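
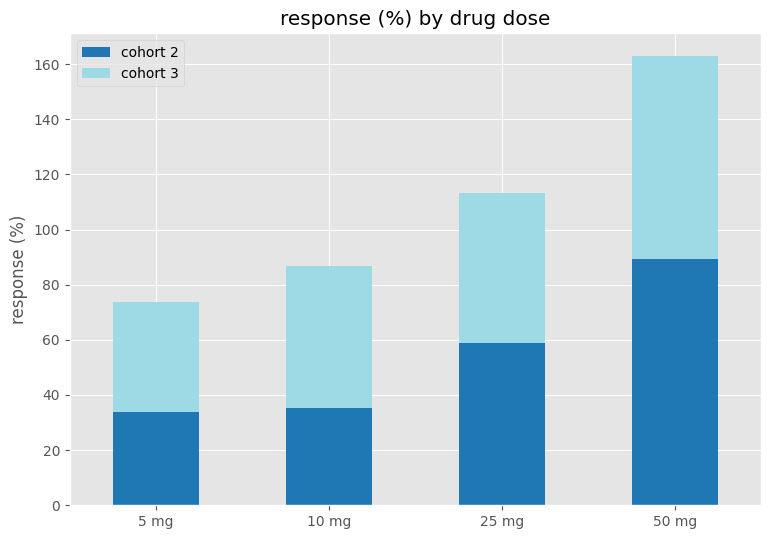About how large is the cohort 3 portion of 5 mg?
cohort 3 top ≈ 80, bottom ≈ 40; segment ≈ 40.

≈ 40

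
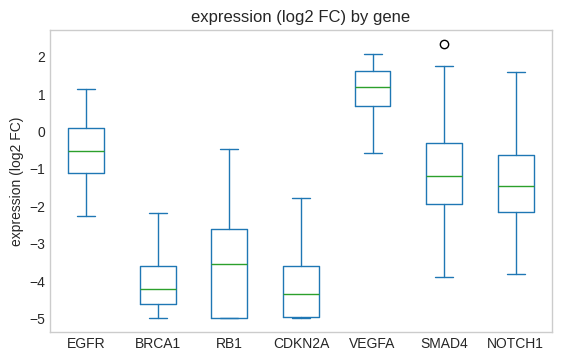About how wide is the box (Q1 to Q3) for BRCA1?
≈ 1.0

Q3 ≈ -3.5, Q1 ≈ -4.5; IQR ≈ 1.0.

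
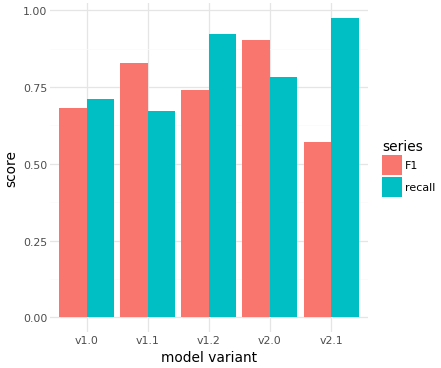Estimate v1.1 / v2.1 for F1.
≈ 1.33×

v1.1 ≈ 0.8, v2.1 ≈ 0.6; 0.8/0.6 ≈ 1.33.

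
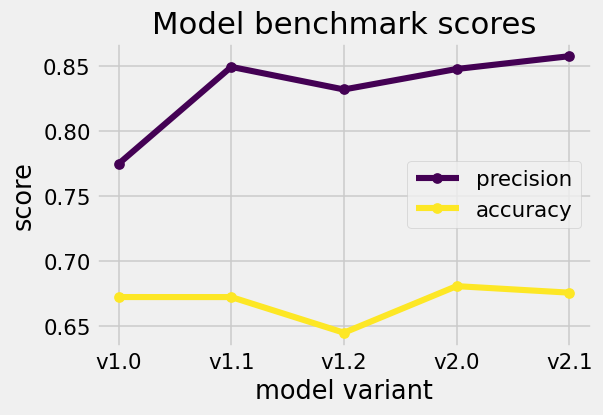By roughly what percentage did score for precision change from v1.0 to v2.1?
≈ +10.3%

v1.0 ≈ 0.78, v2.1 ≈ 0.86; (0.86 − 0.78) / 0.78 ≈ +10.3%.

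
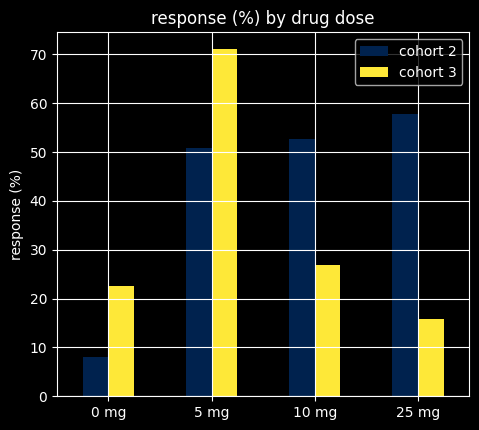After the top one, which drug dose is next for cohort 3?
Top 3 for cohort 3: 5 mg ≈ 70, 10 mg ≈ 30, 0 mg ≈ 20.

10 mg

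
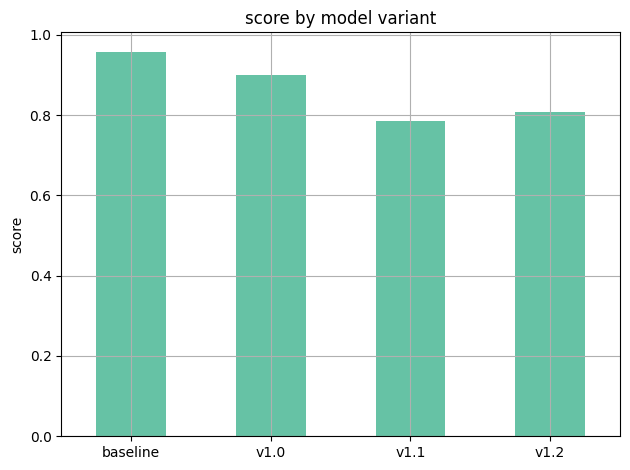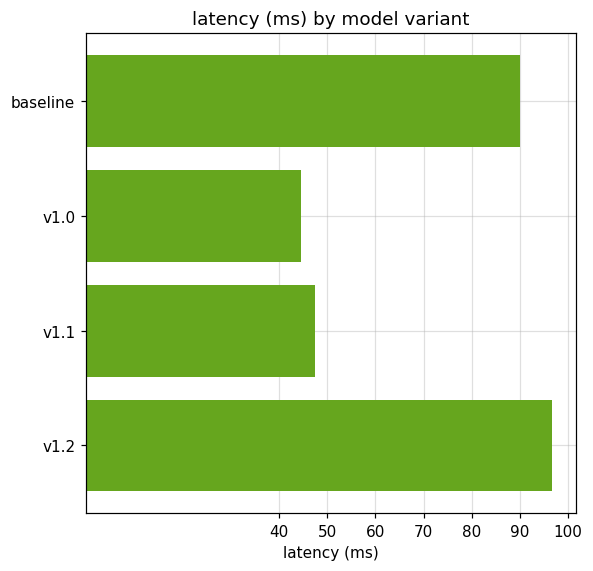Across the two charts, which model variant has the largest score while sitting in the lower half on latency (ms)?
v1.0

Chart 2 median latency (ms) ≈ 70; below-median model variants: v1.0, v1.1. Among those, v1.0 has the highest score (≈ 0.9).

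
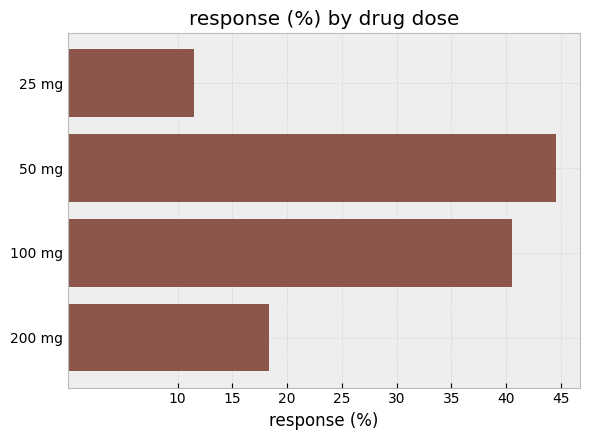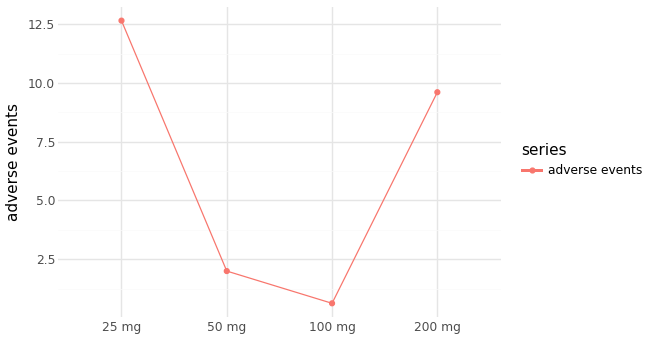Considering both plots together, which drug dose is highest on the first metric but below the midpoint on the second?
50 mg

Chart 2 median adverse events ≈ 6; below-median drug doses: 50 mg, 100 mg. Among those, 50 mg has the highest response (%) (≈ 45).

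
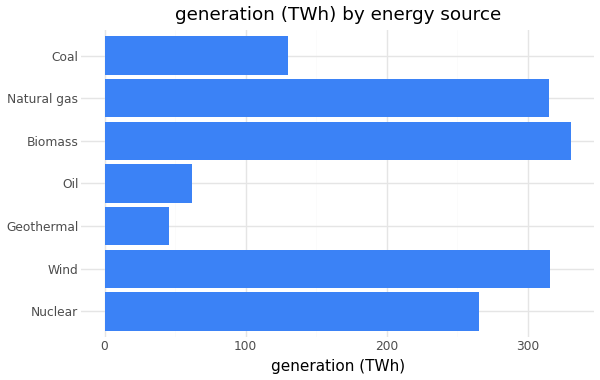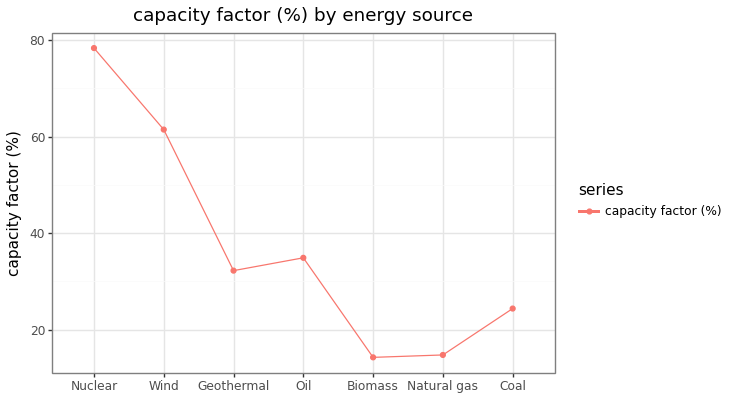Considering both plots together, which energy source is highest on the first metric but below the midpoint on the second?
Chart 2 median capacity factor (%) ≈ 30; below-median energy sources: Biomass, Natural gas, Coal. Among those, Biomass has the highest generation (TWh) (≈ 350).

Biomass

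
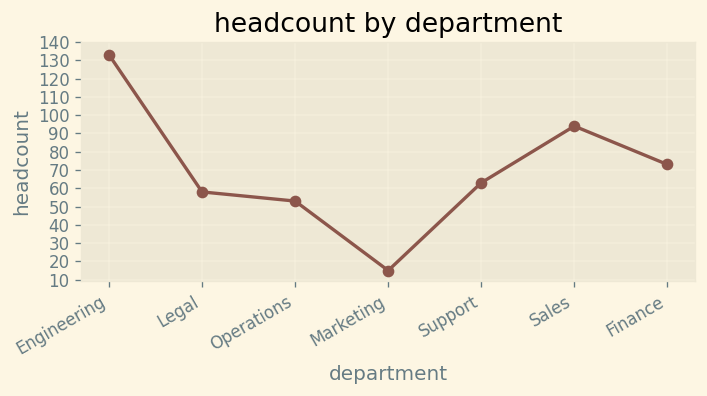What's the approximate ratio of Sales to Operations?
Sales ≈ 90, Operations ≈ 50; 90/50 ≈ 1.8.

≈ 1.8×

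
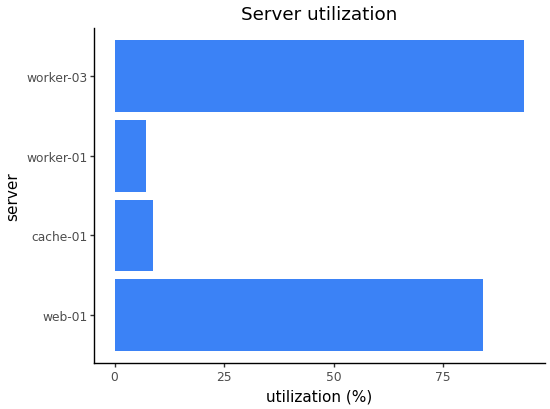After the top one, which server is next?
web-01

Top 3: worker-03 ≈ 90, web-01 ≈ 80, cache-01 ≈ 10.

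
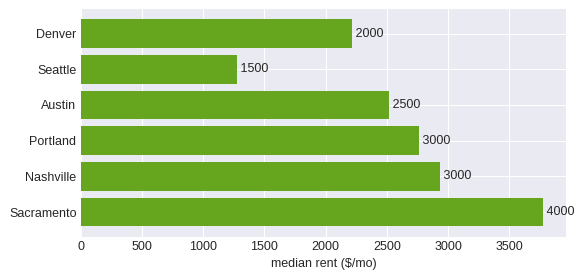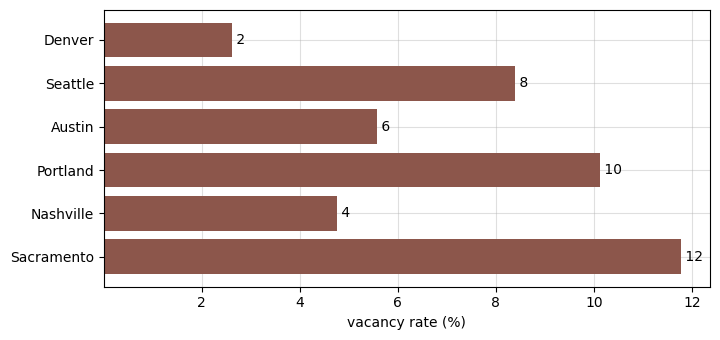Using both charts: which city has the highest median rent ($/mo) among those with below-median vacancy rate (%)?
Chart 2 median vacancy rate (%) ≈ 6; below-median cities: Denver, Austin, Nashville. Among those, Nashville has the highest median rent ($/mo) (≈ 3000).

Nashville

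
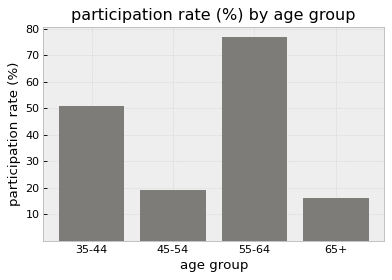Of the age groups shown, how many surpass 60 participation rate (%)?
Above 60: 55-64.

1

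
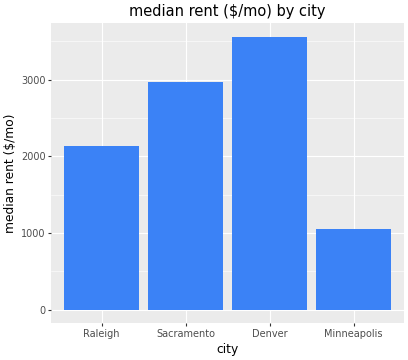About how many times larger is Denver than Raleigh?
≈ 1.75×

Denver ≈ 3500, Raleigh ≈ 2000; 3500/2000 ≈ 1.75.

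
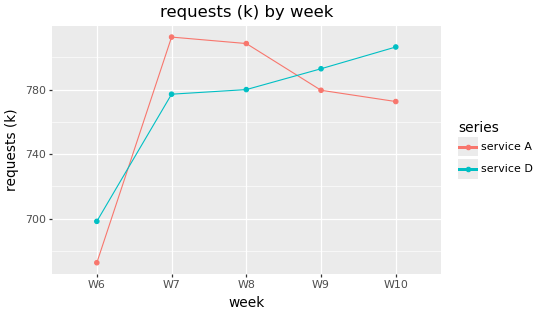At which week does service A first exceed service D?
W6: service A ≈ 680 vs service D ≈ 700 (not yet); W7: service A ≈ 820 vs service D ≈ 780 (first crossover).

W7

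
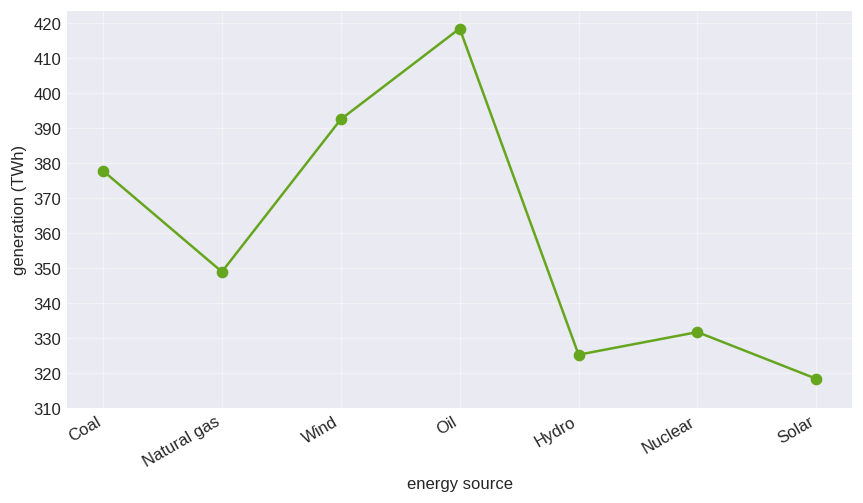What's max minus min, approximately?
Max Oil ≈ 420, min Solar ≈ 320; range ≈ 100.

≈ 100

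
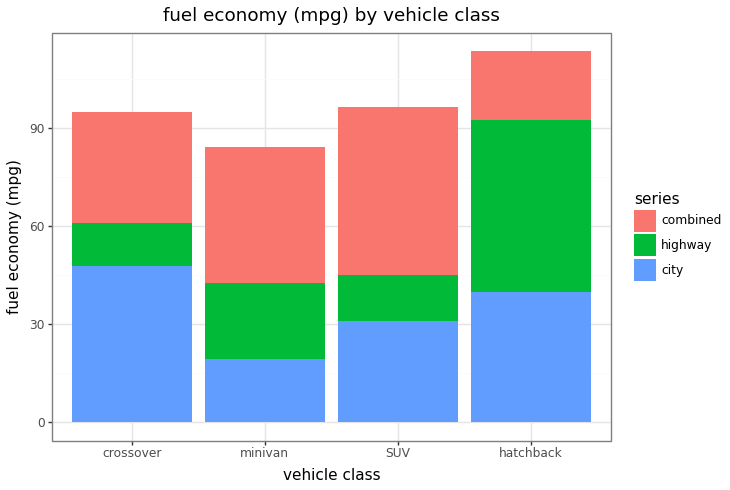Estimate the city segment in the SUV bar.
city top ≈ 30, bottom ≈ 0; segment ≈ 30.

≈ 30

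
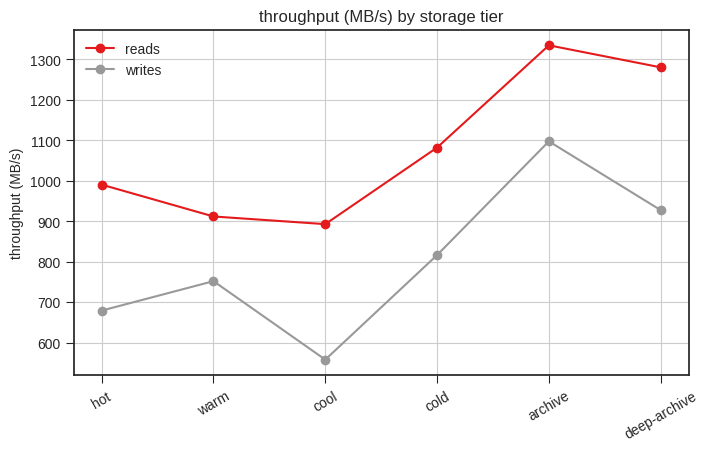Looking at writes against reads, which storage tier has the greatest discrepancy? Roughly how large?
deep-archive: writes ≈ 900, reads ≈ 1300 → gap ≈ 400. Next-largest (cool) is only ≈ 300.

deep-archive, ≈ 400 MB/s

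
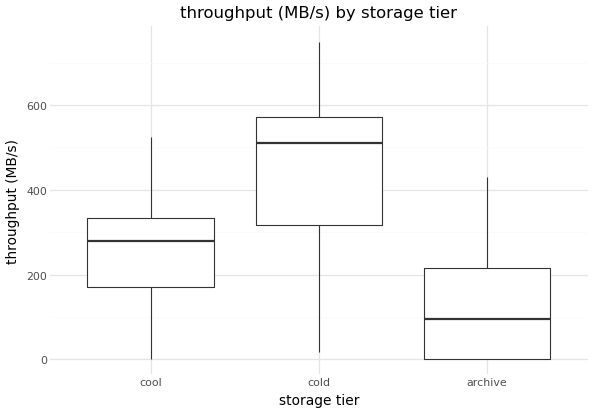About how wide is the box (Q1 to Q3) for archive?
Q3 ≈ 200, Q1 ≈ 0; IQR ≈ 200.

≈ 200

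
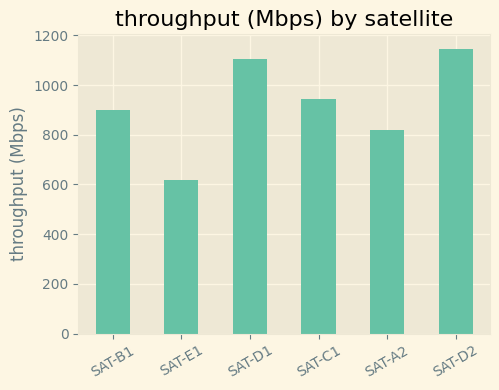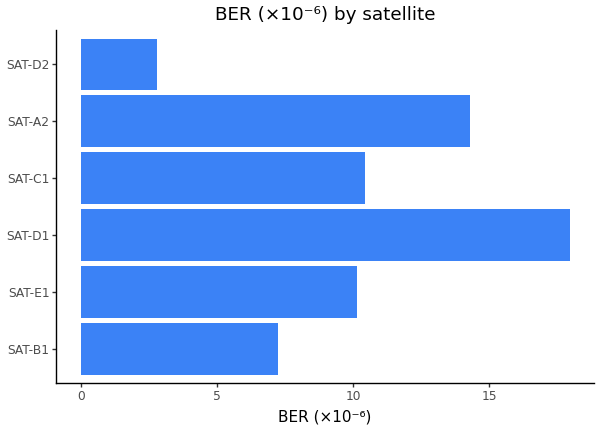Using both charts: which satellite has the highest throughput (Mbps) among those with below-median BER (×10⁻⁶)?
SAT-D2

Chart 2 median BER (×10⁻⁶) ≈ 10; below-median satellites: SAT-B1, SAT-E1, SAT-D2. Among those, SAT-D2 has the highest throughput (Mbps) (≈ 1200).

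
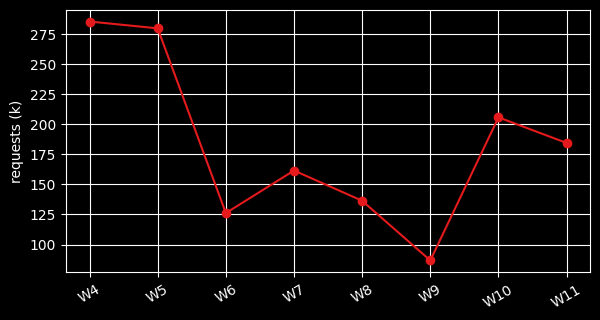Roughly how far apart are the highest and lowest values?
≈ 200

Max W4 ≈ 280, min W9 ≈ 80; range ≈ 200.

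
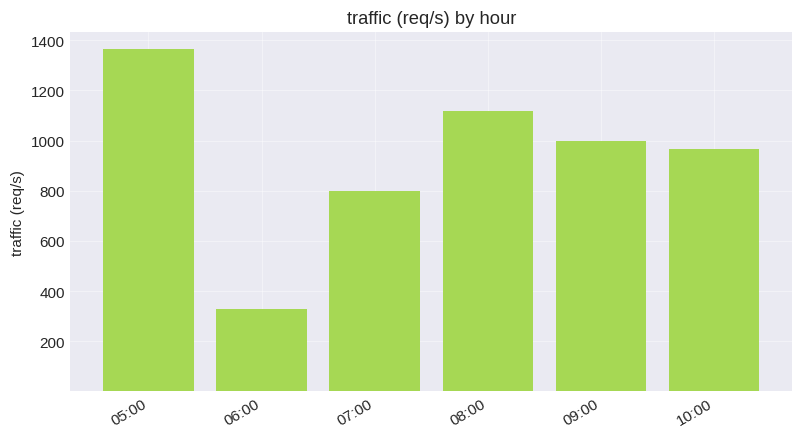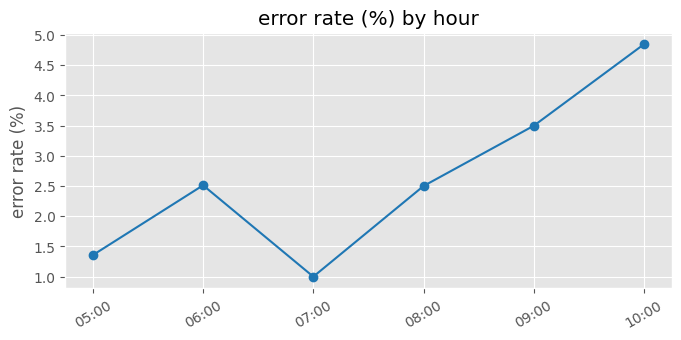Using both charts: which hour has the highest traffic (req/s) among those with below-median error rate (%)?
05:00

Chart 2 median error rate (%) ≈ 2.5; below-median hours: 05:00, 07:00, 08:00. Among those, 05:00 has the highest traffic (req/s) (≈ 1400).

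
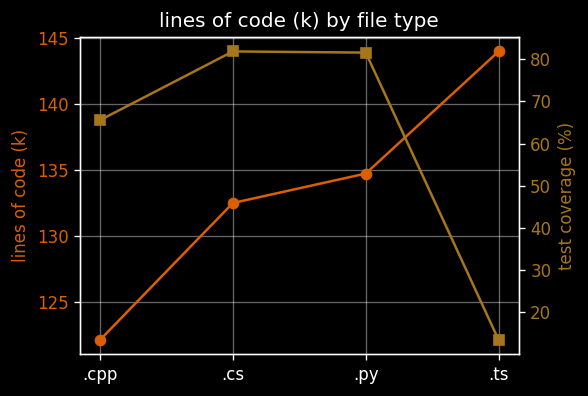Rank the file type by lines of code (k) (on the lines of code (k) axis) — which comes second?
.py

Top 3 (on the lines of code (k) axis): .ts ≈ 144, .py ≈ 134, .cs ≈ 132.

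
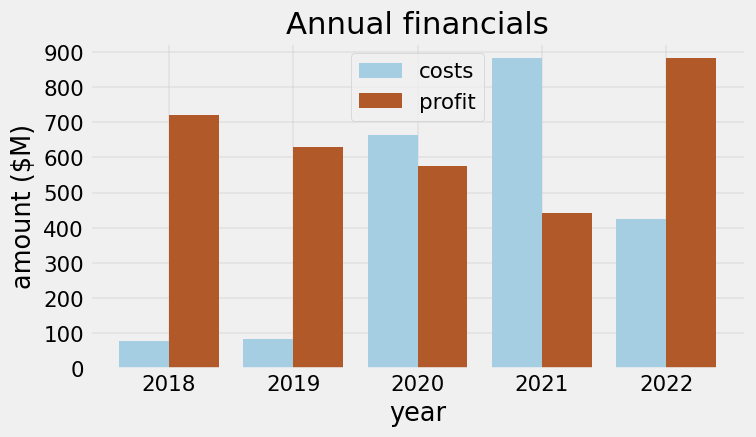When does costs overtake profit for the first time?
2020

2019: costs ≈ 100 vs profit ≈ 600 (not yet); 2020: costs ≈ 700 vs profit ≈ 600 (first crossover).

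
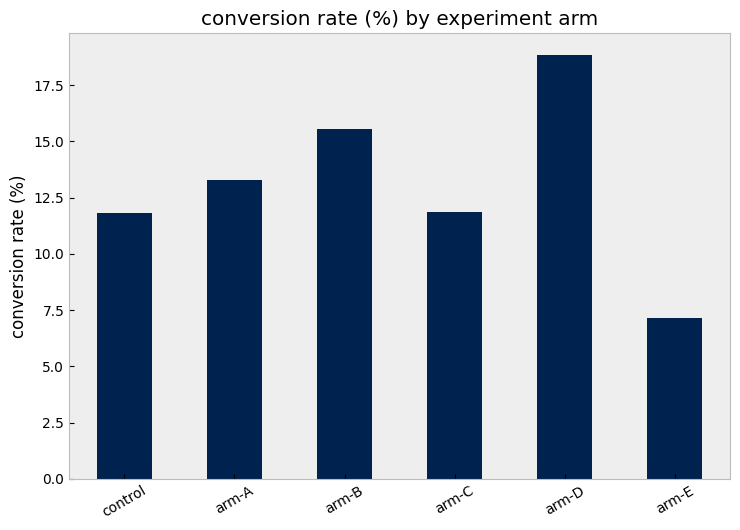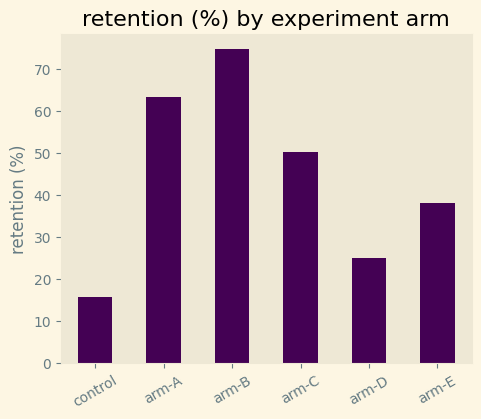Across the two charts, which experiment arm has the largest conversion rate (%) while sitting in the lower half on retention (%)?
Chart 2 median retention (%) ≈ 40; below-median experiment arms: control, arm-D, arm-E. Among those, arm-D has the highest conversion rate (%) (≈ 18).

arm-D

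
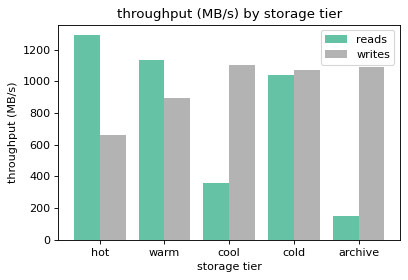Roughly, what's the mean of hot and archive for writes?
(600 + 1000) / 2 ≈ 800.

≈ 800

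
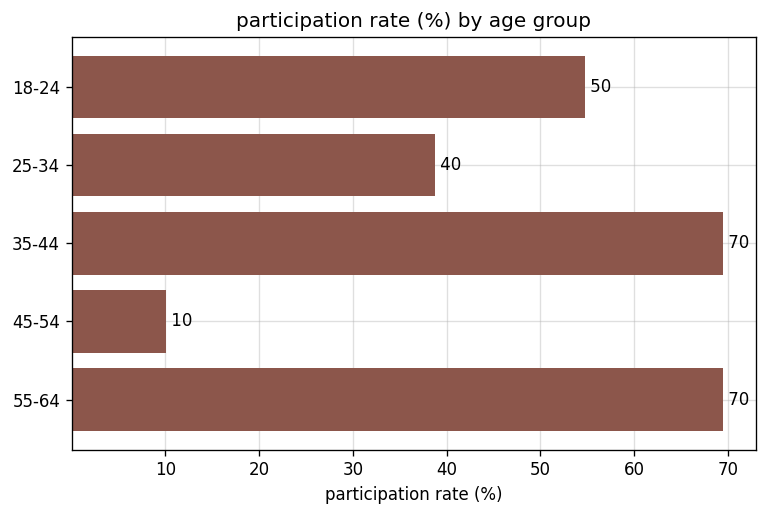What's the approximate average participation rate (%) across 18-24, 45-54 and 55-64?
(50 + 10 + 70) / 3 ≈ 43.

≈ 43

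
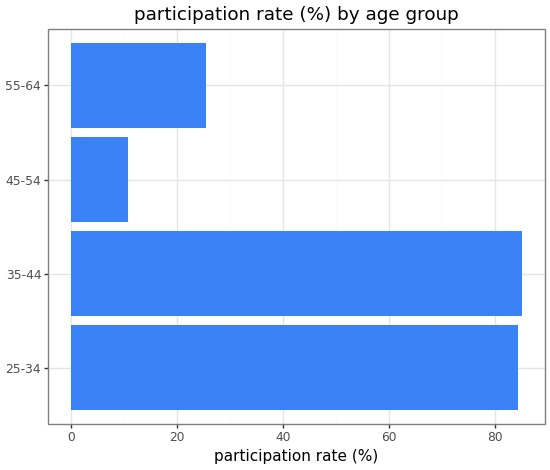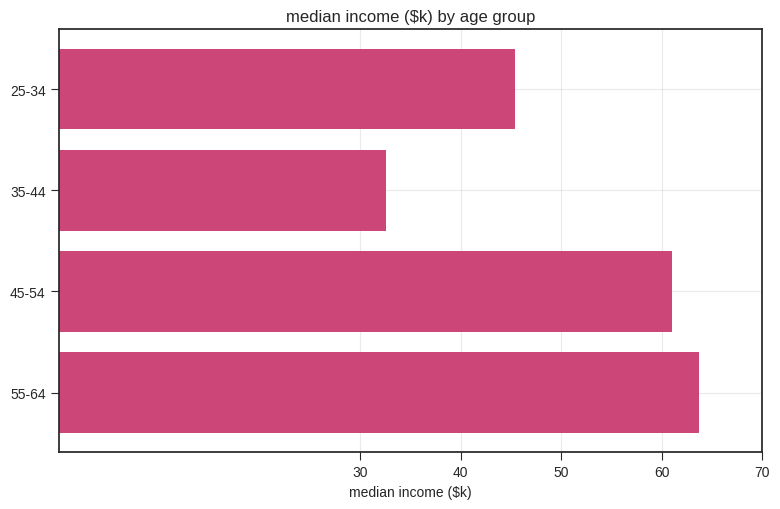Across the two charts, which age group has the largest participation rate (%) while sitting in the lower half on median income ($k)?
Chart 2 median median income ($k) ≈ 50; below-median age groups: 25-34, 35-44. Among those, 35-44 has the highest participation rate (%) (≈ 90).

35-44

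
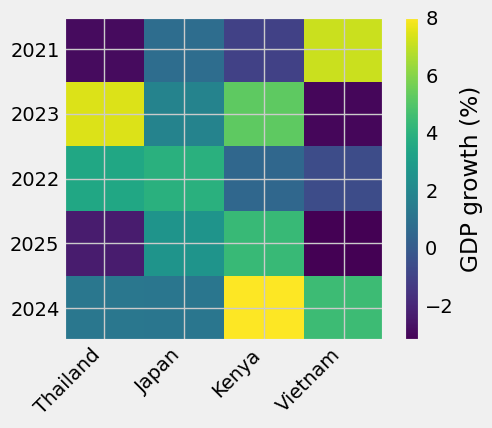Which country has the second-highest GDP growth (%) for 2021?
Japan

Top 3 for 2021: Vietnam ≈ 7, Japan ≈ 1, Kenya ≈ -1.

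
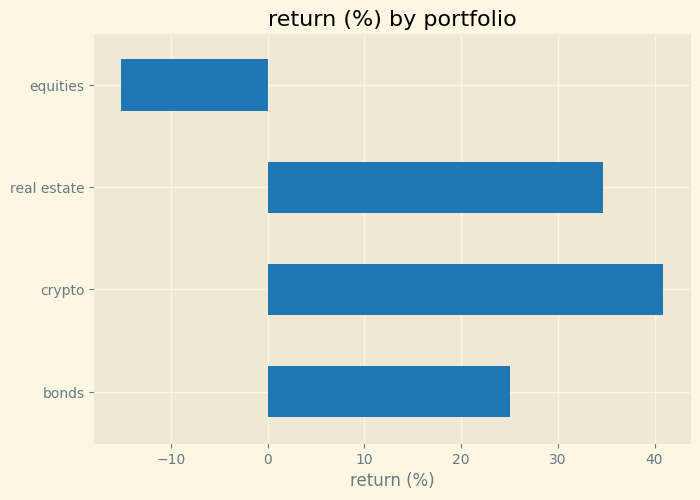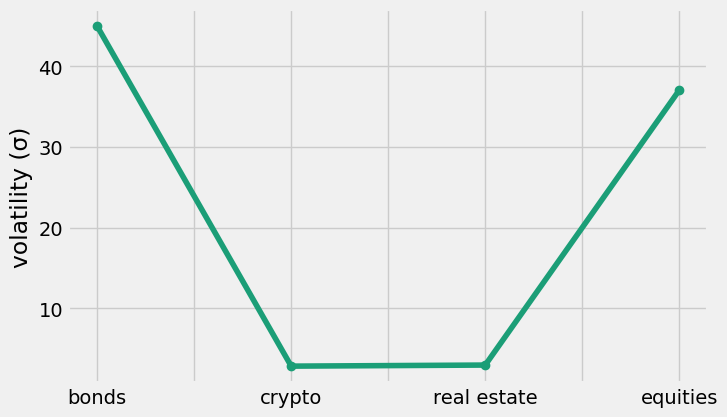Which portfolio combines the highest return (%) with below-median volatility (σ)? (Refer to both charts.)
crypto

Chart 2 median volatility (σ) ≈ 20; below-median portfolios: crypto, real estate. Among those, crypto has the highest return (%) (≈ 40).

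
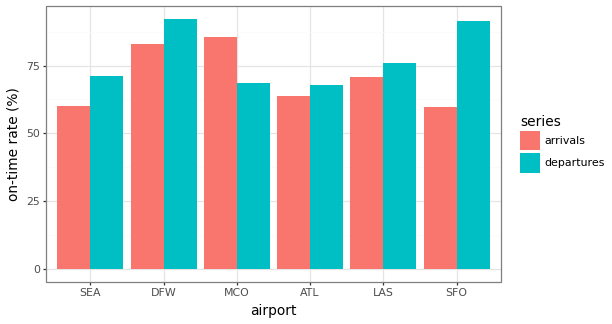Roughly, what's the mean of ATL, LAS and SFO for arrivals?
(60 + 70 + 60) / 3 ≈ 63.

≈ 63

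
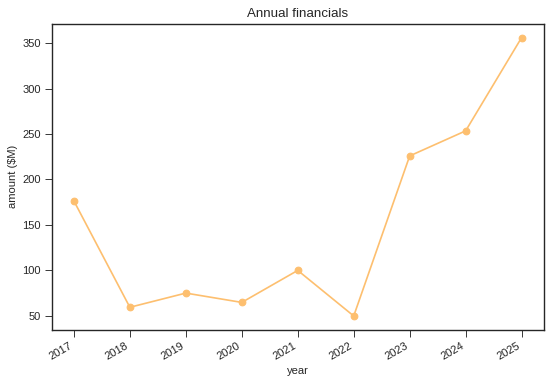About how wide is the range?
≈ 300

Max 2025 ≈ 350, min 2022 ≈ 50; range ≈ 300.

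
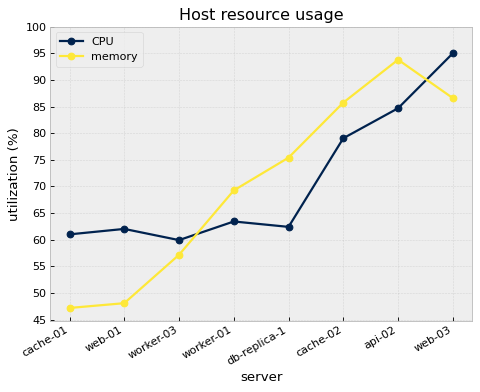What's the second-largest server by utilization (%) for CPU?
Top 3 for CPU: web-03 ≈ 95, api-02 ≈ 85, cache-02 ≈ 80.

api-02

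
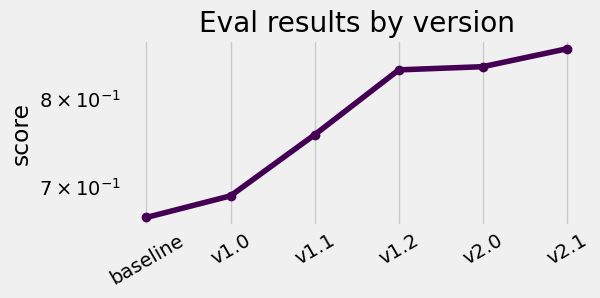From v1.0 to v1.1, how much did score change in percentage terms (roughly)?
≈ +8.6%

v1.0 ≈ 0.70, v1.1 ≈ 0.76; (0.76 − 0.70) / 0.70 ≈ +8.6%.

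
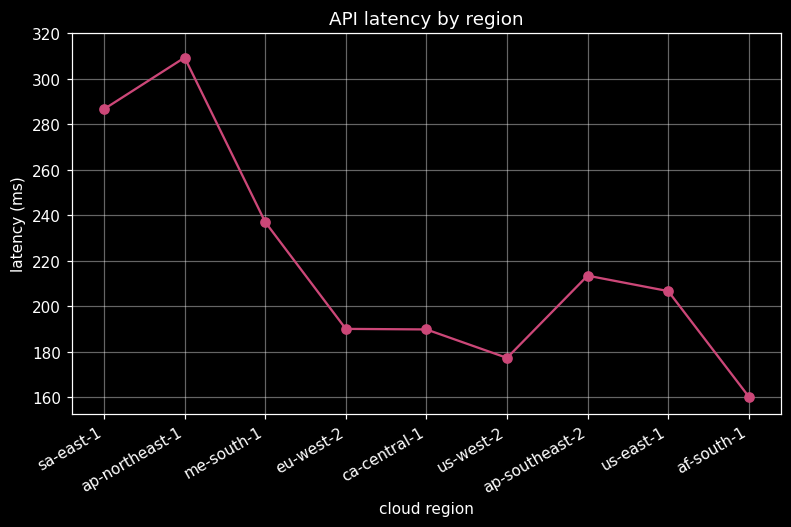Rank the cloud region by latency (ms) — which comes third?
me-south-1

Top 4: ap-northeast-1 ≈ 300, sa-east-1 ≈ 280, me-south-1 ≈ 240, ap-southeast-2 ≈ 220.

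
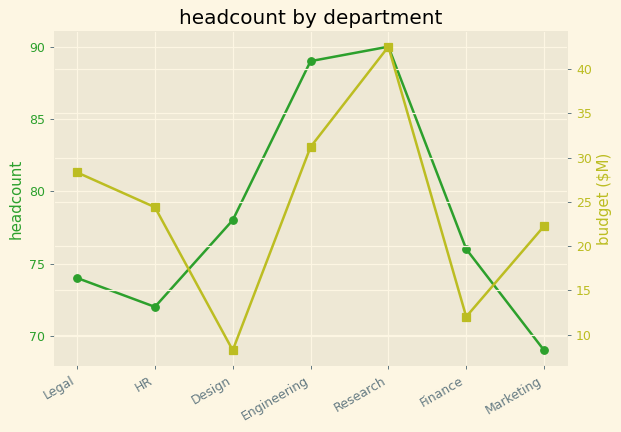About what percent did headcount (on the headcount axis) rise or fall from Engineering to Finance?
≈ -13.6%

Engineering ≈ 88, Finance ≈ 76; (76 − 88) / 88 ≈ -13.6%.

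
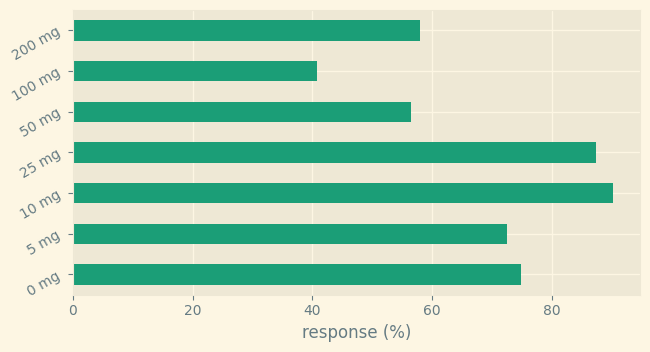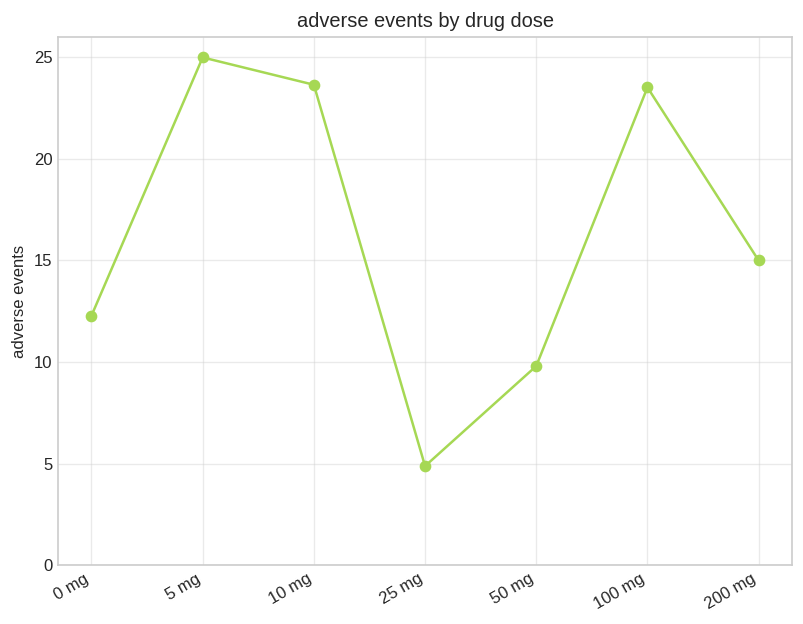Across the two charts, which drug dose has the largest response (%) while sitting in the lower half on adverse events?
Chart 2 median adverse events ≈ 15; below-median drug doses: 0 mg, 25 mg, 50 mg. Among those, 25 mg has the highest response (%) (≈ 90).

25 mg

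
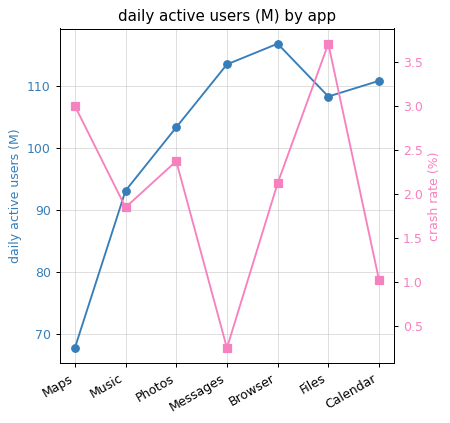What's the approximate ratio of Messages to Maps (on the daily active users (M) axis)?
≈ 1.64×

Messages ≈ 115, Maps ≈ 70; 115/70 ≈ 1.64.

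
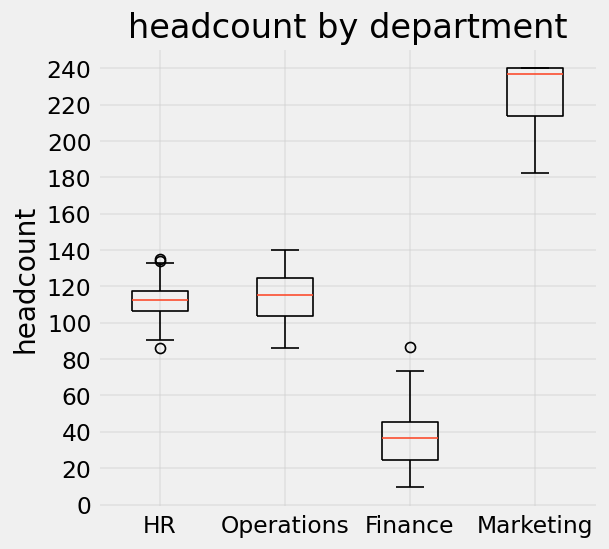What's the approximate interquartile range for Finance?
≈ 20

Q3 ≈ 40, Q1 ≈ 20; IQR ≈ 20.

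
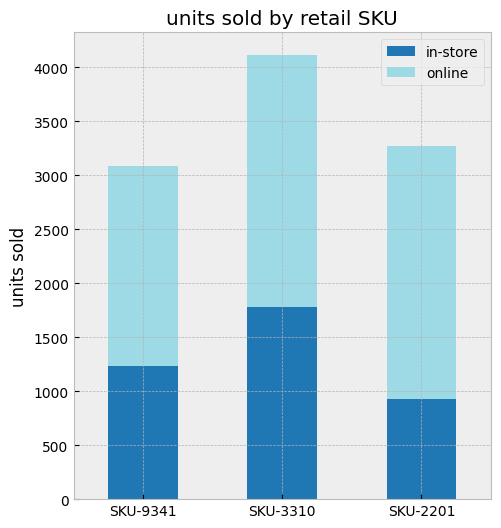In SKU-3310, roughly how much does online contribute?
online top ≈ 4000, bottom ≈ 2000; segment ≈ 2000.

≈ 2000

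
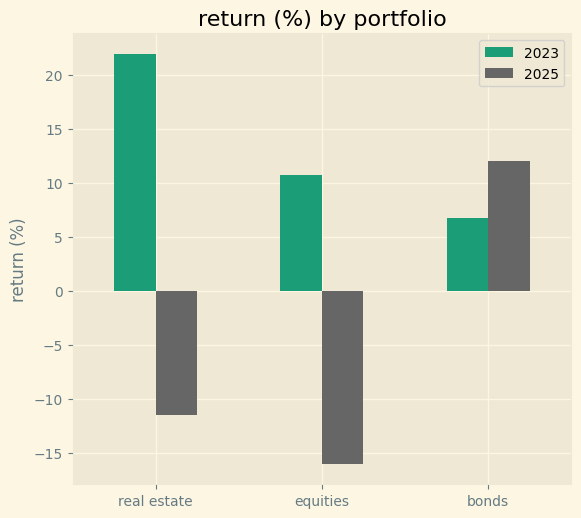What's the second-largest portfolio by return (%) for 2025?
Top 3 for 2025: bonds ≈ 10, real estate ≈ -10, equities ≈ -15.

real estate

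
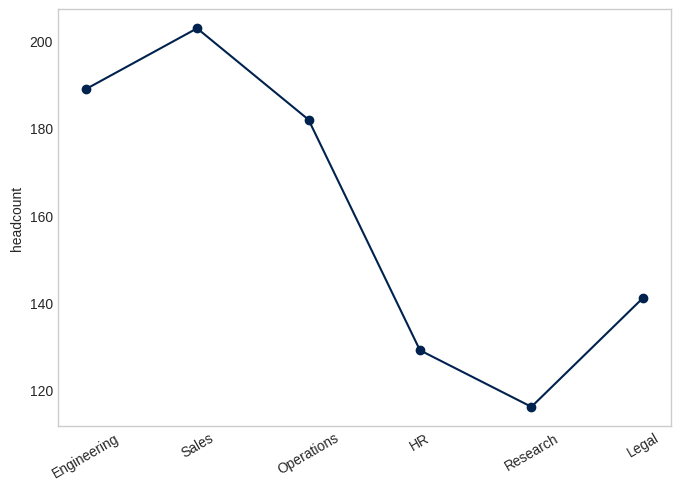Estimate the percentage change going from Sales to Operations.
≈ -10%

Sales ≈ 200, Operations ≈ 180; (180 − 200) / 200 ≈ -10%.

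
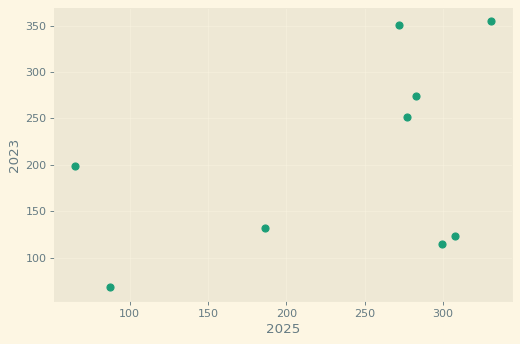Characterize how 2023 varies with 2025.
Points are positively correlated; moderate (|r| ≈ 0.5).

positive, moderate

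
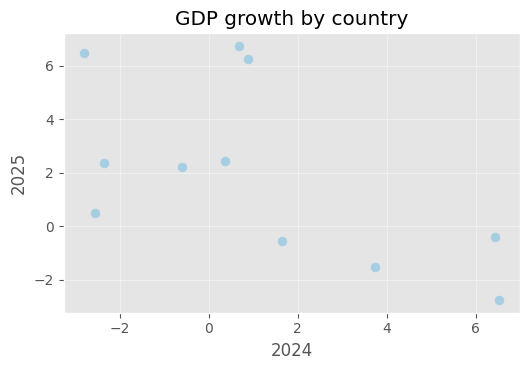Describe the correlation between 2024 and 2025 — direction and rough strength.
Points are negatively correlated; moderate (|r| ≈ 0.6).

negative, moderate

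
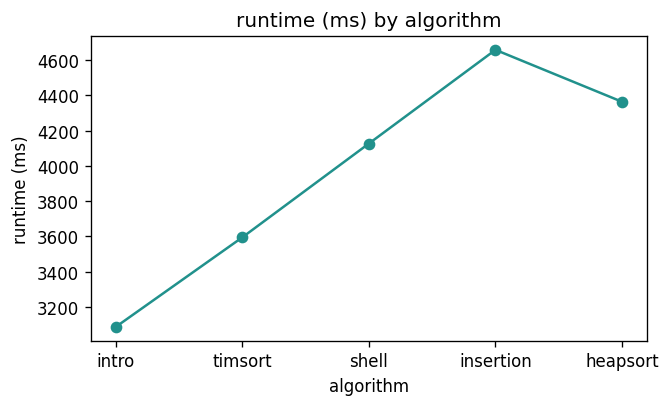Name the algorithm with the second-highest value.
Top 3: insertion ≈ 4600, heapsort ≈ 4400, shell ≈ 4200.

heapsort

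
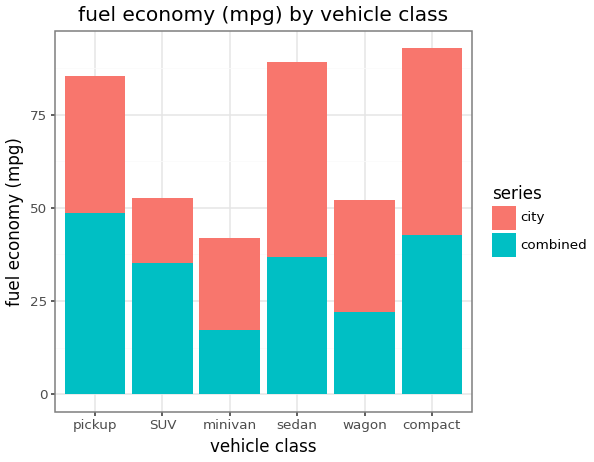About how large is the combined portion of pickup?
combined top ≈ 50, bottom ≈ 0; segment ≈ 50.

≈ 50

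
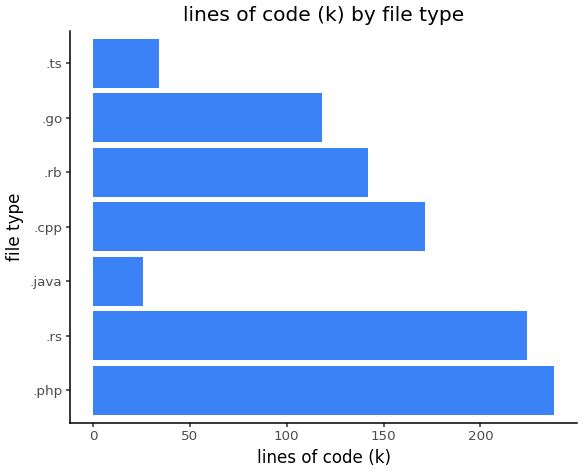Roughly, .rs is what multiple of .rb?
≈ 1.57×

.rs ≈ 220, .rb ≈ 140; 220/140 ≈ 1.57.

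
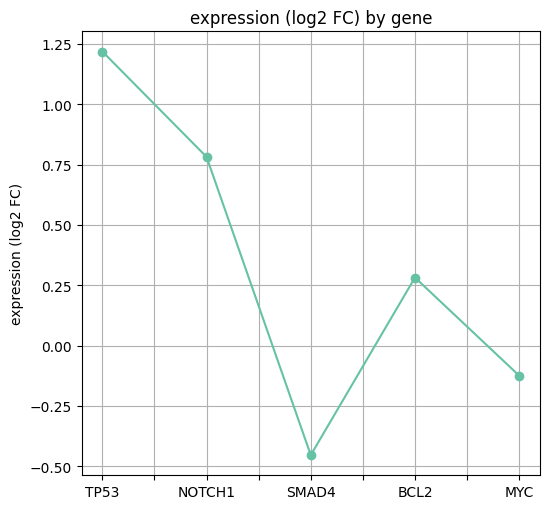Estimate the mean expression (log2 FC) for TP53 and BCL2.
(1.2 + 0.2) / 2 ≈ 0.7.

≈ 0.7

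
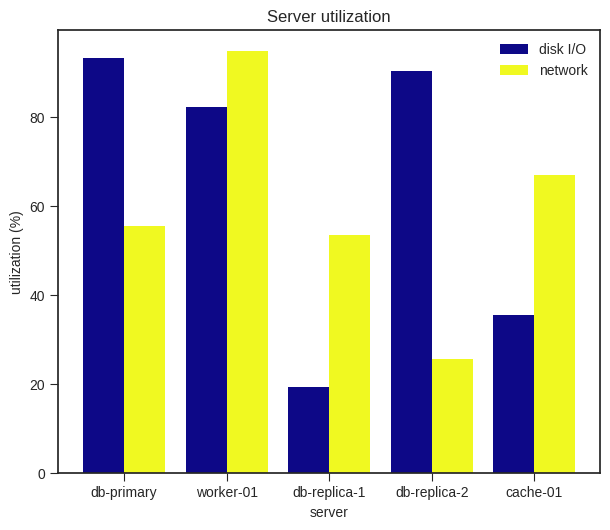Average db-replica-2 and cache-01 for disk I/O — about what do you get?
≈ 65

(90 + 40) / 2 ≈ 65.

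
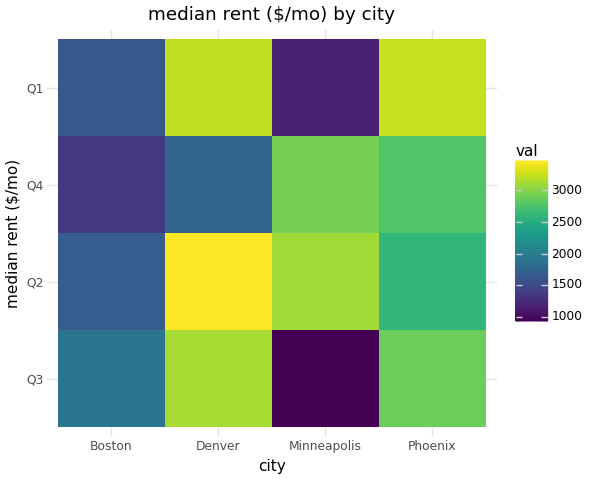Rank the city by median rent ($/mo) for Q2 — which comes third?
Top 4 for Q2: Denver ≈ 3500, Minneapolis ≈ 3000, Phoenix ≈ 2500, Boston ≈ 1500.

Phoenix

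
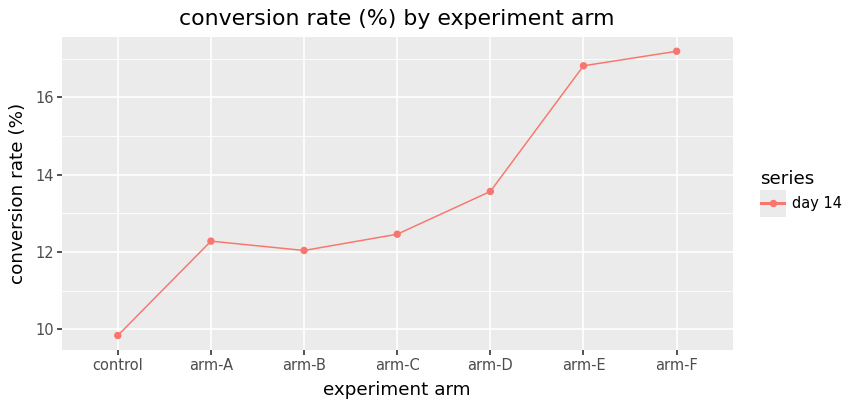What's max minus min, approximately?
Max arm-F ≈ 17, min control ≈ 10; range ≈ 7.

≈ 7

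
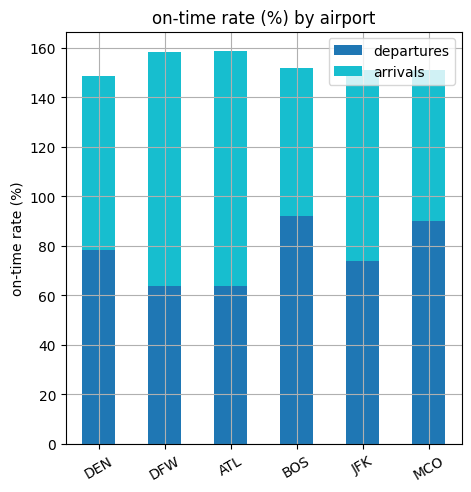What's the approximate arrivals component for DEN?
≈ 60

arrivals top ≈ 140, bottom ≈ 80; segment ≈ 60.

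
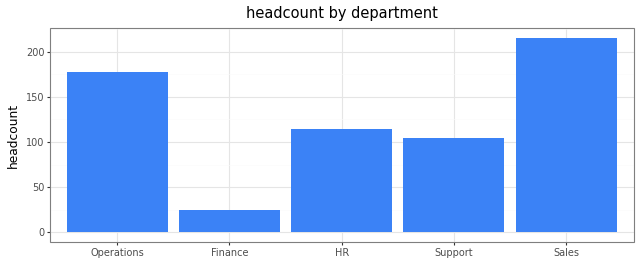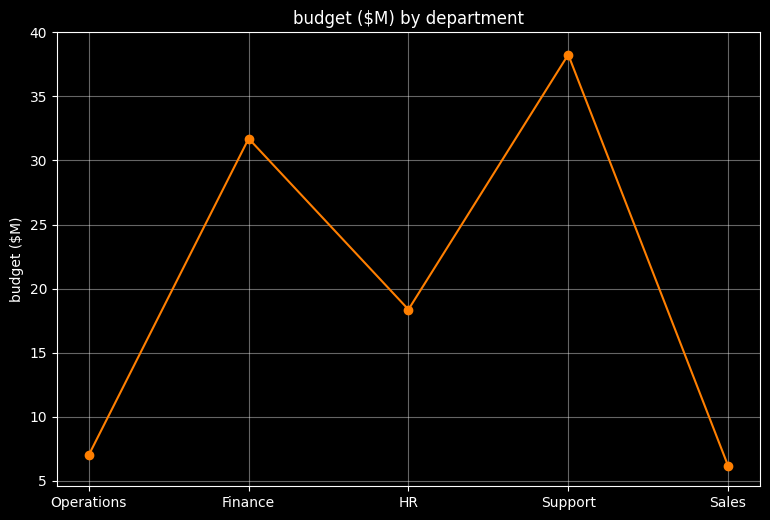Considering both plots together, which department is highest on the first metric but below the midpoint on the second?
Chart 2 median budget ($M) ≈ 20; below-median departments: Operations, Sales. Among those, Sales has the highest headcount (≈ 220).

Sales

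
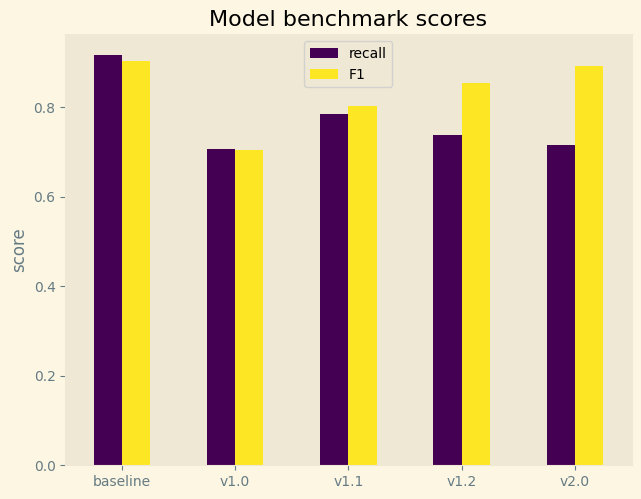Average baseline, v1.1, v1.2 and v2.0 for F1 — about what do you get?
(0.9 + 0.8 + 0.9 + 0.9) / 4 ≈ 0.88.

≈ 0.88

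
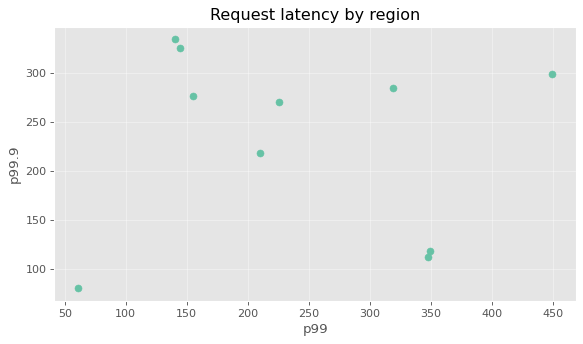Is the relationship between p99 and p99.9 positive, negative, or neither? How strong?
Points are roughly uncorrelated; weak (|r| ≈ 0.0).

no clear correlation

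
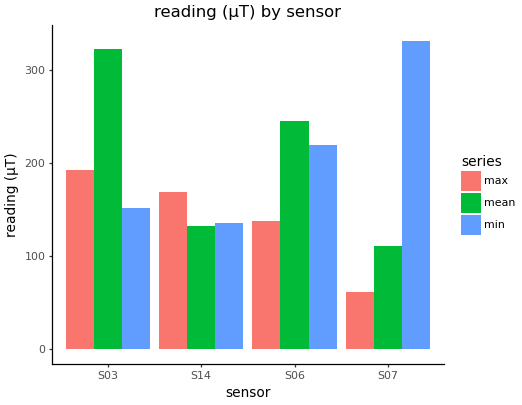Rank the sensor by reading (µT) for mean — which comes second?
S06

Top 3 for mean: S03 ≈ 300, S06 ≈ 250, S14 ≈ 150.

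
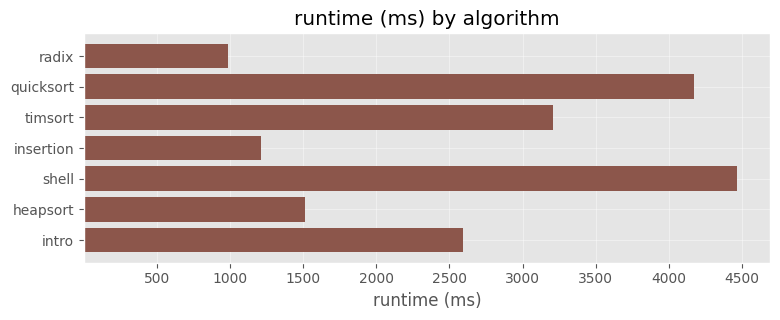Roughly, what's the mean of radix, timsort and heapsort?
≈ 1833

(1000 + 3000 + 1500) / 3 ≈ 1833.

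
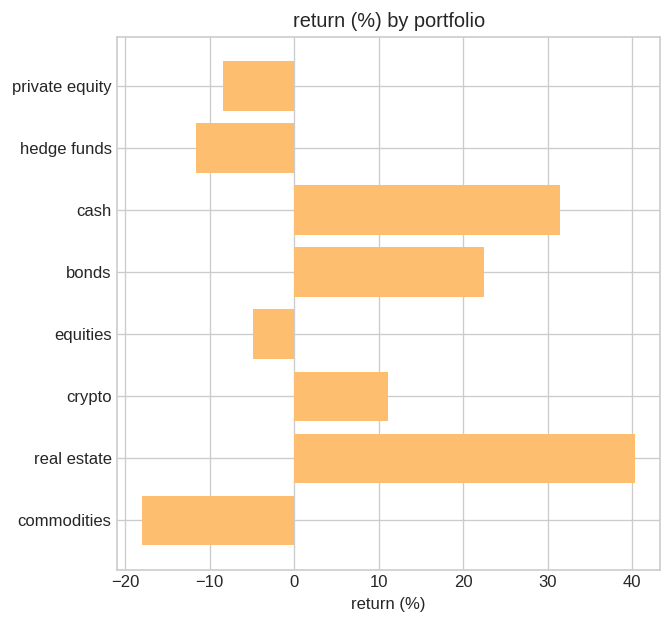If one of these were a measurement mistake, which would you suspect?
real estate ≈ 40; the rest sit between ≈ -20 and ≈ 30.

real estate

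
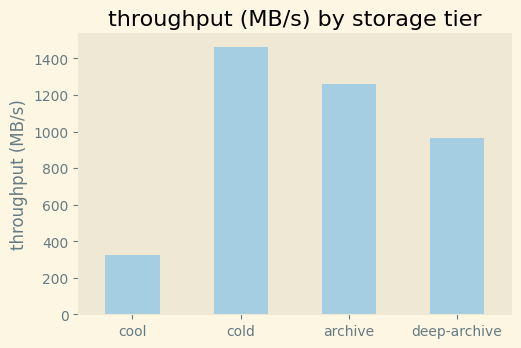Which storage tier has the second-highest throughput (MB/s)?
Top 3: cold ≈ 1400, archive ≈ 1200, deep-archive ≈ 1000.

archive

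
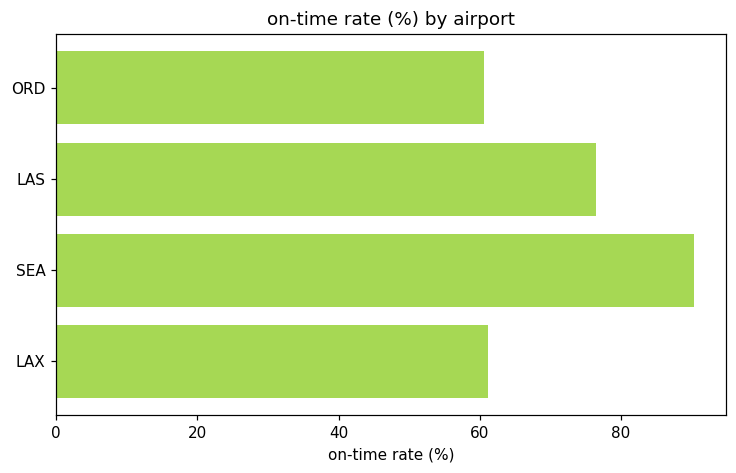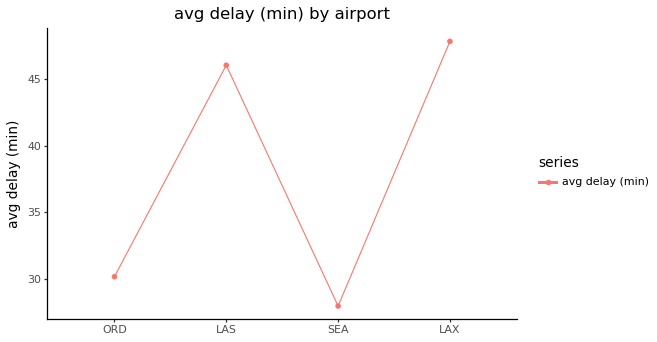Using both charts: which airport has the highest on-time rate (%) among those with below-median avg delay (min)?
Chart 2 median avg delay (min) ≈ 40; below-median airports: ORD, SEA. Among those, SEA has the highest on-time rate (%) (≈ 90).

SEA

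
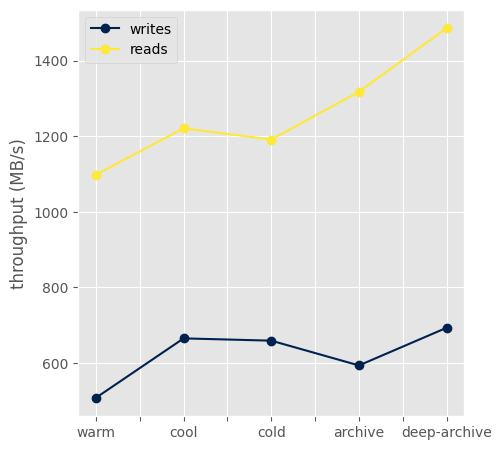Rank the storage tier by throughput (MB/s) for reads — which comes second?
Top 3 for reads: deep-archive ≈ 1500, archive ≈ 1300, cool ≈ 1200.

archive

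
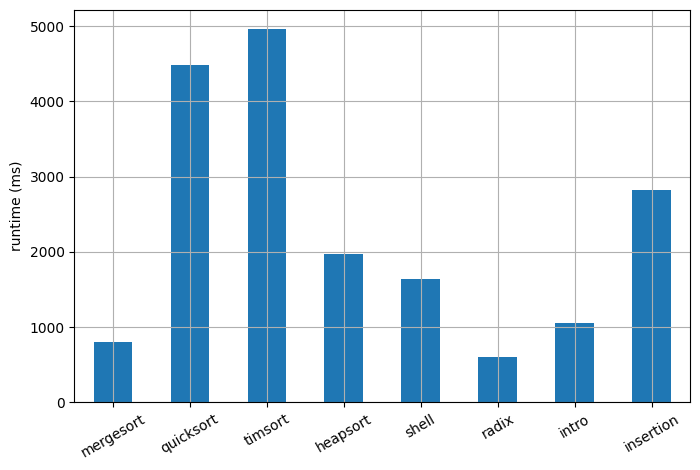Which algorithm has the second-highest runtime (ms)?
Top 3: timsort ≈ 5000, quicksort ≈ 4500, insertion ≈ 3000.

quicksort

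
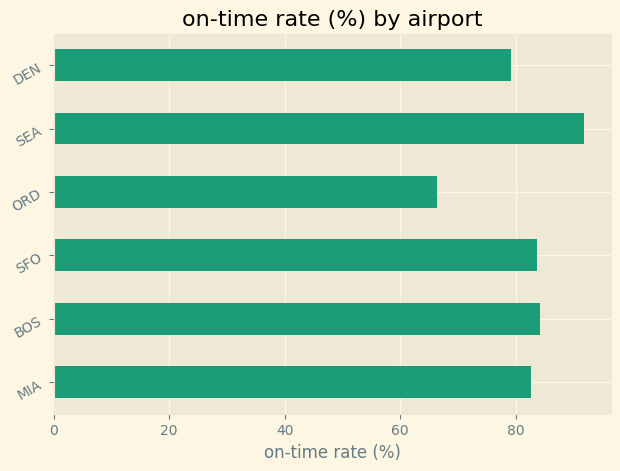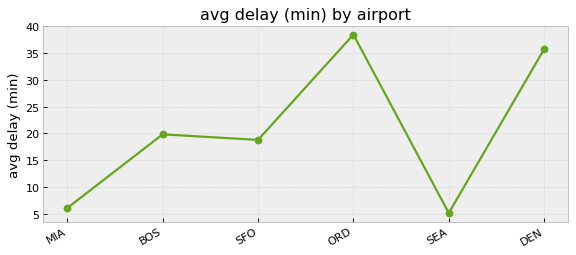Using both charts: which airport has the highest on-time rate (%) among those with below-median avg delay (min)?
Chart 2 median avg delay (min) ≈ 20; below-median airports: MIA, SFO, SEA. Among those, SEA has the highest on-time rate (%) (≈ 90).

SEA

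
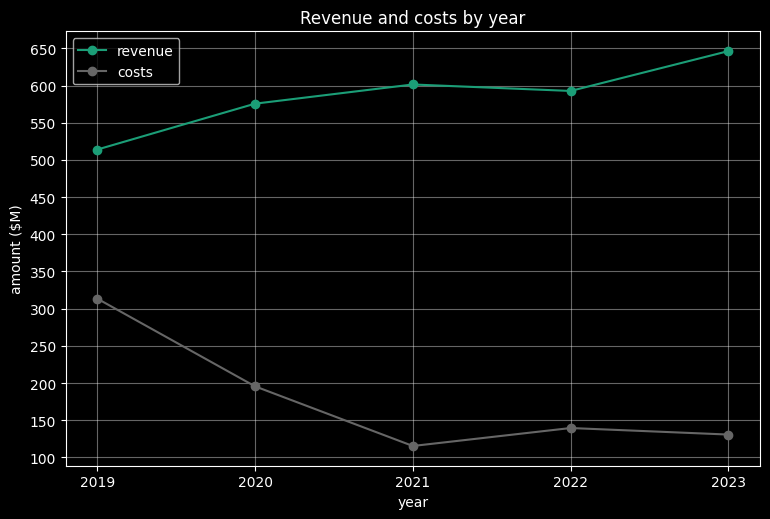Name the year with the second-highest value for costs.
2020

Top 3 for costs: 2019 ≈ 300, 2020 ≈ 200, 2022 ≈ 150.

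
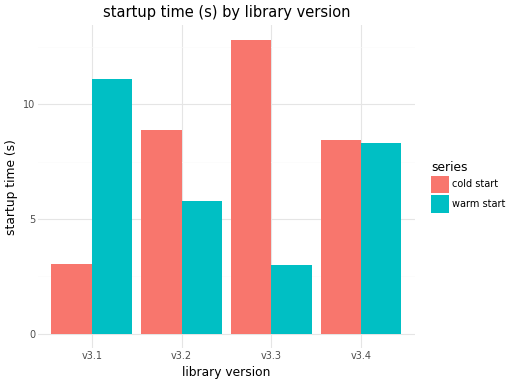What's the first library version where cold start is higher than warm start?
v3.1: cold start ≈ 4 vs warm start ≈ 12 (not yet); v3.2: cold start ≈ 8 vs warm start ≈ 6 (first crossover).

v3.2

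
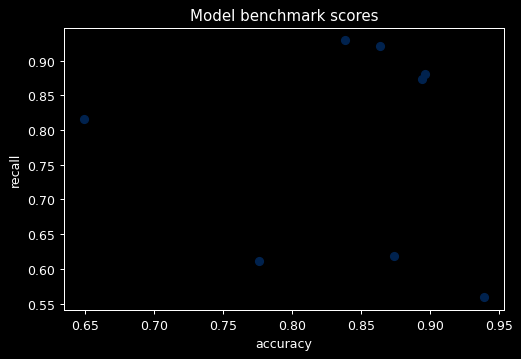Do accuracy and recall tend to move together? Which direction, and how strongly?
no clear correlation

Points are roughly uncorrelated; weak (|r| ≈ 0.1).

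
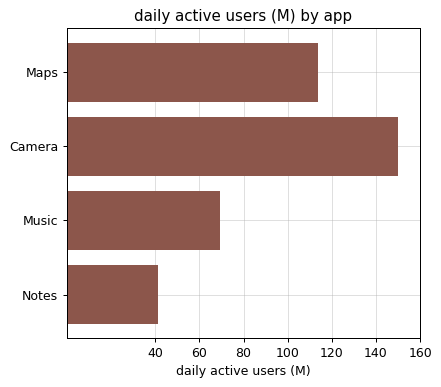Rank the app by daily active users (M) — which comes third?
Top 4: Camera ≈ 160, Maps ≈ 120, Music ≈ 60, Notes ≈ 40.

Music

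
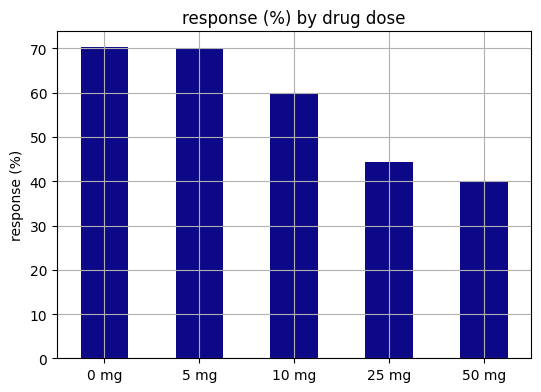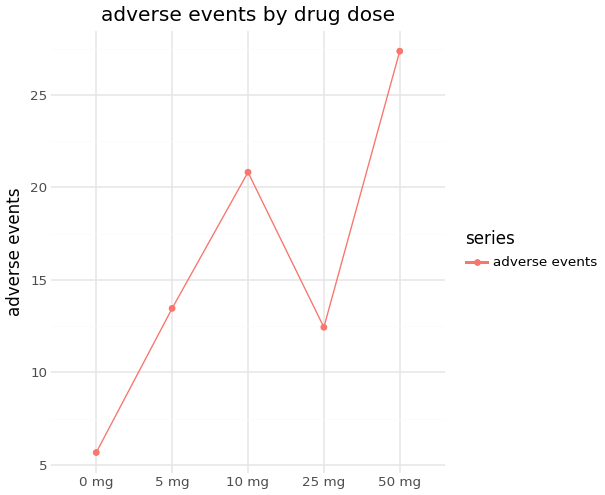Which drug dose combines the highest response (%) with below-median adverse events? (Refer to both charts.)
Chart 2 median adverse events ≈ 15; below-median drug doses: 0 mg, 25 mg. Among those, 0 mg has the highest response (%) (≈ 70).

0 mg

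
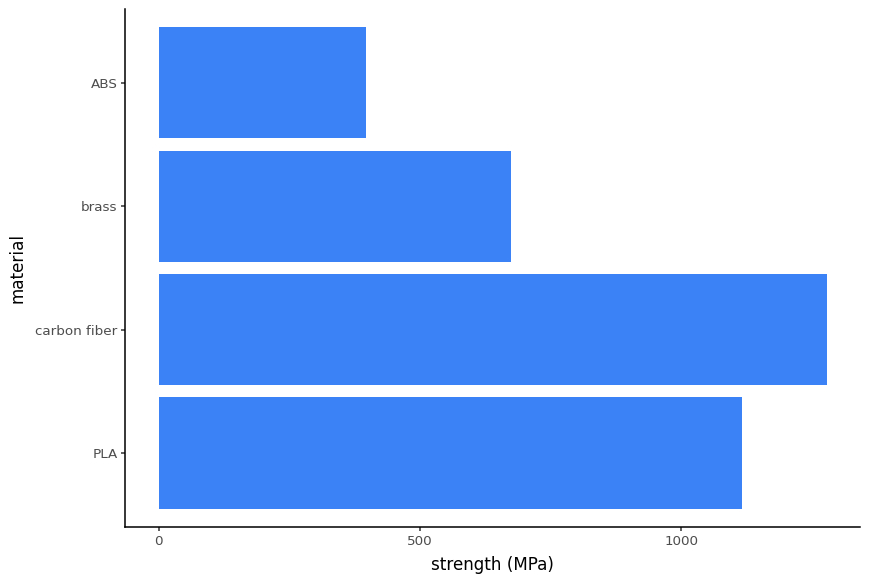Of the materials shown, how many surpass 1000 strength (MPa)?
2

Above 1000: PLA, carbon fiber.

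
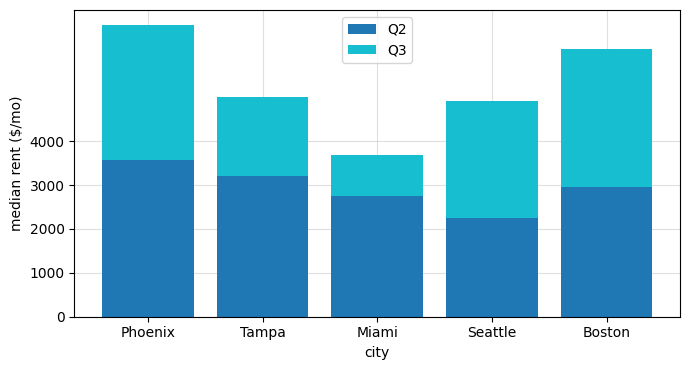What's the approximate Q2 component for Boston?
≈ 3000

Q2 top ≈ 3000, bottom ≈ 0; segment ≈ 3000.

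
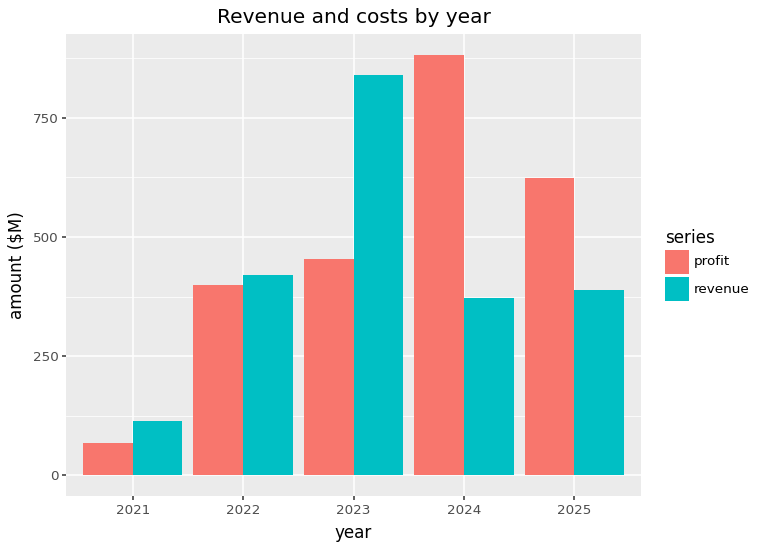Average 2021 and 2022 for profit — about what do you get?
(100 + 400) / 2 ≈ 250.

≈ 250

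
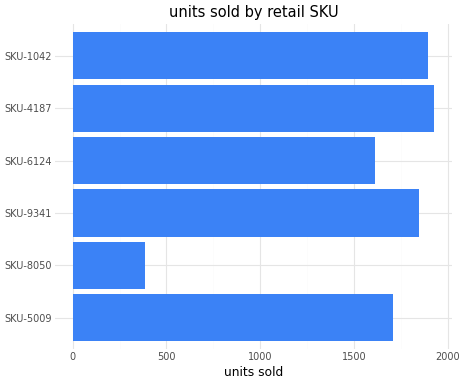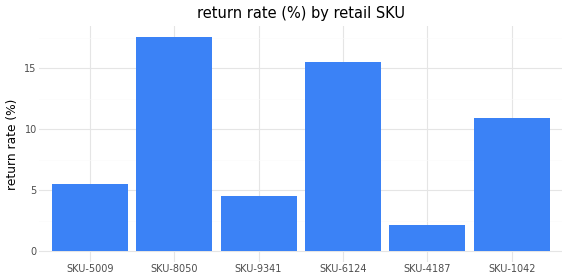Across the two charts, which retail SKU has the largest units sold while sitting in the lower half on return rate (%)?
SKU-4187

Chart 2 median return rate (%) ≈ 8; below-median retail SKUs: SKU-5009, SKU-9341, SKU-4187. Among those, SKU-4187 has the highest units sold (≈ 2000).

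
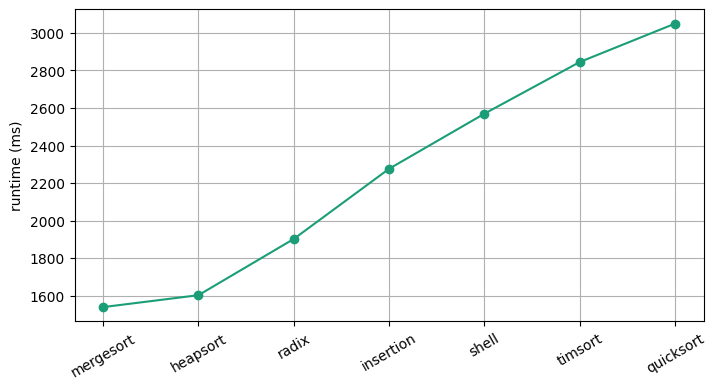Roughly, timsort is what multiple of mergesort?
≈ 1.75×

timsort ≈ 2800, mergesort ≈ 1600; 2800/1600 ≈ 1.75.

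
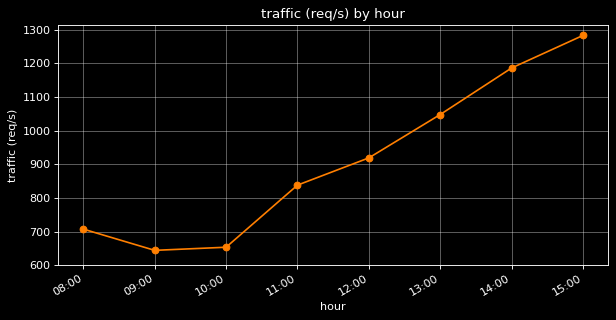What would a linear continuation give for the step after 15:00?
Last three: 1000, 1200, 1300 → slope ≈ 150/step → next ≈ 1450.

≈ 1450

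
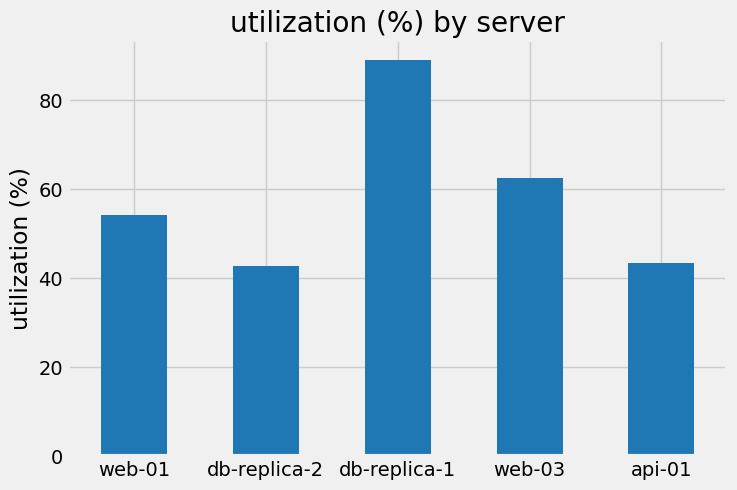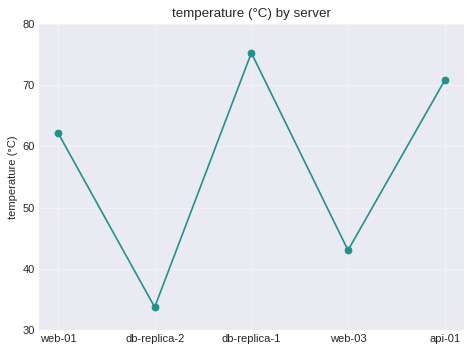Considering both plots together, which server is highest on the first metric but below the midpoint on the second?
web-03

Chart 2 median temperature (°C) ≈ 60; below-median servers: db-replica-2, web-03. Among those, web-03 has the highest utilization (%) (≈ 60).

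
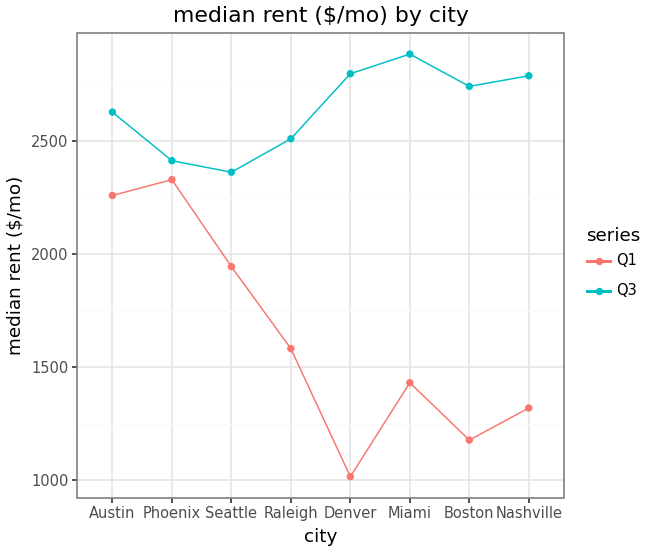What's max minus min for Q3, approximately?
Max Miami ≈ 2800, min Seattle ≈ 2400; range ≈ 400.

≈ 400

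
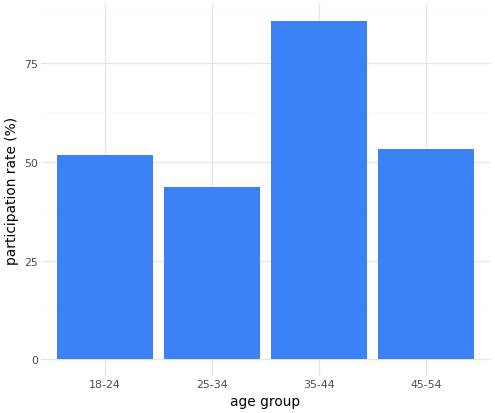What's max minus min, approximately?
Max 35-44 ≈ 90, min 25-34 ≈ 40; range ≈ 50.

≈ 50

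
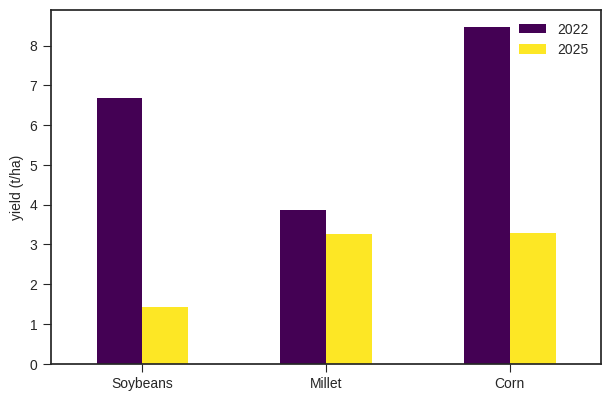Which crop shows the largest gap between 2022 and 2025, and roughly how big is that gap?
Soybeans: 2022 ≈ 7, 2025 ≈ 1 → gap ≈ 6. Next-largest (Corn) is only ≈ 5.

Soybeans, ≈ 6 t/ha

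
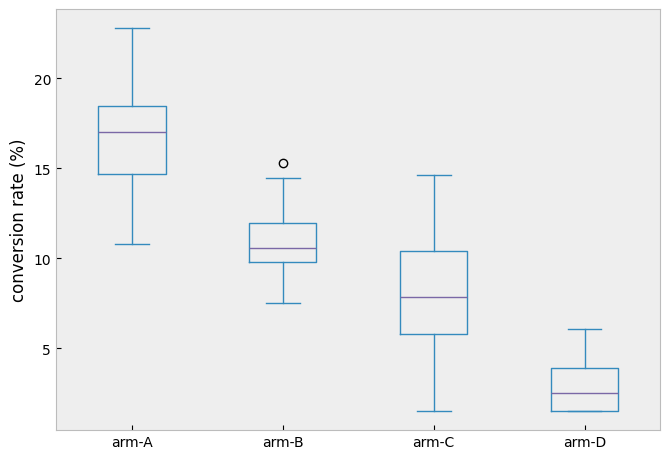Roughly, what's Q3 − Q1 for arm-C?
≈ 4

Q3 ≈ 10, Q1 ≈ 6; IQR ≈ 4.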